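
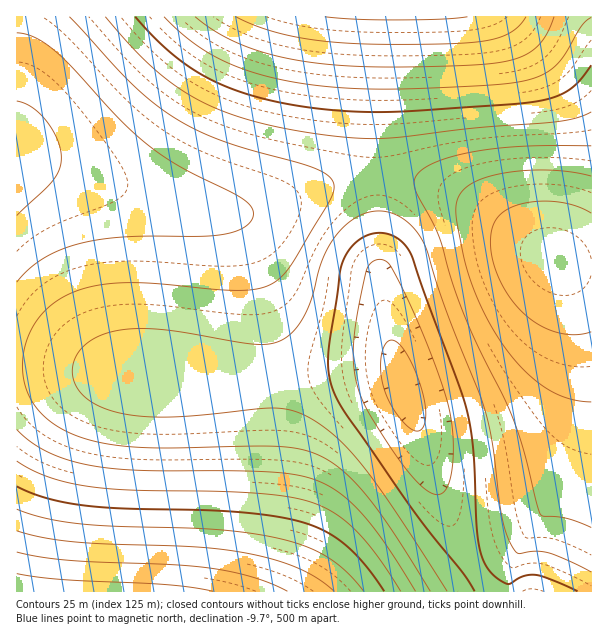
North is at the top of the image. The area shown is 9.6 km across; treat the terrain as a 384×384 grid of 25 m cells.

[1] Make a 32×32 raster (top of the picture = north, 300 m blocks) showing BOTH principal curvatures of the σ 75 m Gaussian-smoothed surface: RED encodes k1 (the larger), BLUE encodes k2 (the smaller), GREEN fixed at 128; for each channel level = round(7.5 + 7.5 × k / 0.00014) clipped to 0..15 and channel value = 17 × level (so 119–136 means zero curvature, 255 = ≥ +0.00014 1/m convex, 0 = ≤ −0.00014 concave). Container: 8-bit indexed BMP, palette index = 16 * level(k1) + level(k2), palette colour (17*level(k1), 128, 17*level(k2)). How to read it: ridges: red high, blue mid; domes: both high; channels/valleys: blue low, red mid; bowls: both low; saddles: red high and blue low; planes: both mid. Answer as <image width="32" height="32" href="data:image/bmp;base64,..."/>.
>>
<image width="32" height="32" href="data:image/bmp;base64,Qk02CAAAAAAAADYEAAAoAAAAIAAAACAAAAABAAgAAAAAAAAEAAATCwAAEwsAAAABAAAAAAAAAIAAABGAAAAigAAAM4AAAESAAABVgAAAZoAAAHeAAACIgAAAmYAAAKqAAAC7gAAAzIAAAN2AAADugAAA/4AAAACAEQARgBEAIoARADOAEQBEgBEAVYARAGaAEQB3gBEAiIARAJmAEQCqgBEAu4ARAMyAEQDdgBEA7oARAP+AEQAAgCIAEYAiACKAIgAzgCIARIAiAFWAIgBmgCIAd4AiAIiAIgCZgCIAqoAiALuAIgDMgCIA3YAiAO6AIgD/gCIAAIAzABGAMwAigDMAM4AzAESAMwBVgDMAZoAzAHeAMwCIgDMAmYAzAKqAMwC7gDMAzIAzAN2AMwDugDMA/4AzAACARAARgEQAIoBEADOARABEgEQAVYBEAGaARAB3gEQAiIBEAJmARACqgEQAu4BEAMyARADdgEQA7oBEAP+ARAAAgFUAEYBVACKAVQAzgFUARIBVAFWAVQBmgFUAd4BVAIiAVQCZgFUAqoBVALuAVQDMgFUA3YBVAO6AVQD/gFUAAIBmABGAZgAigGYAM4BmAESAZgBVgGYAZoBmAHeAZgCIgGYAmYBmAKqAZgC7gGYAzIBmAN2AZgDugGYA/4BmAACAdwARgHcAIoB3ADOAdwBEgHcAVYB3AGaAdwB3gHcAiIB3AJmAdwCqgHcAu4B3AMyAdwDdgHcA7oB3AP+AdwAAgIgAEYCIACKAiAAzgIgARICIAFWAiABmgIgAd4CIAIiAiACZgIgAqoCIALuAiADMgIgA3YCIAO6AiAD/gIgAAICZABGAmQAigJkAM4CZAESAmQBVgJkAZoCZAHeAmQCIgJkAmYCZAKqAmQC7gJkAzICZAN2AmQDugJkA/4CZAACAqgARgKoAIoCqADOAqgBEgKoAVYCqAGaAqgB3gKoAiICqAJmAqgCqgKoAu4CqAMyAqgDdgKoA7oCqAP+AqgAAgLsAEYC7ACKAuwAzgLsARIC7AFWAuwBmgLsAd4C7AIiAuwCZgLsAqoC7ALuAuwDMgLsA3YC7AO6AuwD/gLsAAIDMABGAzAAigMwAM4DMAESAzABVgMwAZoDMAHeAzACIgMwAmYDMAKqAzAC7gMwAzIDMAN2AzADugMwA/4DMAACA3QARgN0AIoDdADOA3QBEgN0AVYDdAGaA3QB3gN0AiIDdAJmA3QCqgN0Au4DdAMyA3QDdgN0A7oDdAP+A3QAAgO4AEYDuACKA7gAzgO4ARIDuAFWA7gBmgO4Ad4DuAIiA7gCZgO4AqoDuALuA7gDMgO4A3YDuAO6A7gD/gO4AAID/ABGA/wAigP8AM4D/AESA/wBVgP8AZoD/AHeA/wCIgP8AmYD/AKqA/wC7gP8AzID/AN2A/wDugP8A/4D/AIeHh4eXmJiYmJiYmJiYmJiYmam5uJiGcoCAofMxZHaHh4eHh4eHiIiYmJiYmJiYmJipubioh4SAgJCj9oOEl6eGh4eHh4eHiIiIiJiYmJiYmKi4uKiGgoCAkaX496S3t4aGh4eHh4eHh4eHh4eHh5iYqLi4l4WBgICTl6n5t6andnZ2d3d3d3eHh4eHh4eHl5ent7eXhICAgJSXqLnJp5d2dnZ2dnd3d3eHh4eHh4eXp7e3p4ZzcICBhZe4uKiYh3Z2dnZ2dnZ2doaGhoaGhpant7enhXJwcIKGp7e3l5eHdnZ2dnZ2dnZ2doaGhoaGlqa3t5Z1cXBwc4ant6eXh4dmZmZ1dXV1dXV1dYWFhYaWpra3lnRwcHB0lre3p5eXh2VlZWV1dXV1dXV1hYWFhZWltaaGc3BgYXSWtrenl5eHZWVlZXV1dXR0dHR0hYWVpbW1pXViYGBidaa2tqeXl4dlZWVldXV1dXV1dYWFhZWltbWVZGFgcHOGp7e3p5eXh2ZmZWV1dXV1dXV1hYWFlqa2toZkYGBwdJe3t7enl5eXZmZmdnZ2dnZ2dnaGhoaWpramhmNwcHF1l7i4uKiYmJh2dnZ2dnZ2dnZ2hoaGl5e3t6d2c3BwcoaouLioqJiYmHZ2dnZ2d3d3d3eHh4eXp7e3p4ZycICDh6jIuKiYmJiYdnZ2dnd3d3d3h4eHh5ent7iYhYGAgIOHuMi4qJiYmJiGhoaHh4eHh4eHiIiImKe3tpZkcHCAhJi4yLmpmZmZmYaGh4eHh4eHh5iYmJiYqLe2hEIgIEB0l7jJuampmZmZhoeHh4eHl5eXmJiYmJmpuLelc1FAUYOlx8i5qampqamHh5eXl5eXl5enqKioqKm4x7akkpGitMXHyLmpqampqZeXl5eXl6enp6eoqKioqLjH1tXEw9TV1tfIuKmpqampl5eXl5eXl6enp6enqKiouMfH1tXV1dbXx7ioqKiYmZiYmJiXl5eXl6enp6enp6iot7fHxtbGxse3qKiYmJiYl5iImJiXl5eXl5eXl5eXl5enp7e3t7e3p6eYmJiYmJeWmIiYmJeXl5eXl5eXl5eXl5eXl6enp5eXl5iIiIeHlpWYmJiYl5eXl5eXl5eXh4eHh5eXl5eXl4eHh4iHh4aFlJiYmJiXl5eXl5eHh4eHh4eHh4eHh4eHh4eHd4eGhYSVmJiYmJeXl5eXh4aHh4eHh4eHh4eHh4eHd3d3doWEhIaYmJiYl5eXh4eGhoaHd3d3d3d3d3d3d3d3d3Z1dISFl6iYmJiYl4eHh4Z2dnZ3d3d3d3d3d3d3d3Z2dXR0dIanqKiYmJiHh4eHdnZ2dnZ3d3d3d3Z2dnZ2dnV0dHSFlsc="/>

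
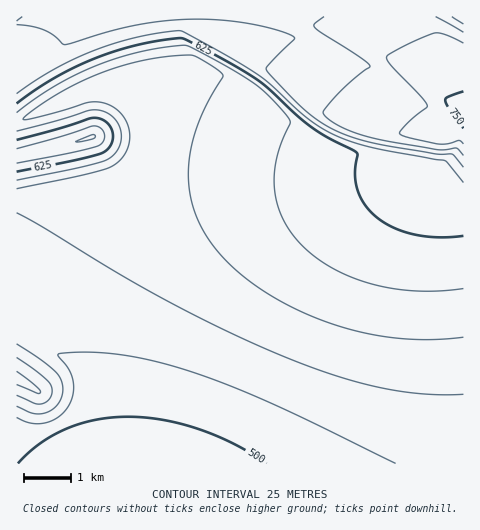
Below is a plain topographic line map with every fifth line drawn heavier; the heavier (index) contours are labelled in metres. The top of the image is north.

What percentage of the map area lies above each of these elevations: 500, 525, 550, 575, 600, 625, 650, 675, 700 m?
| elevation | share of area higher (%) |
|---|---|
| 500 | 96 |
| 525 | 87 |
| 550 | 70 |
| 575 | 49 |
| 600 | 34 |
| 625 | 23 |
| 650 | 18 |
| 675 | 13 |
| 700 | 8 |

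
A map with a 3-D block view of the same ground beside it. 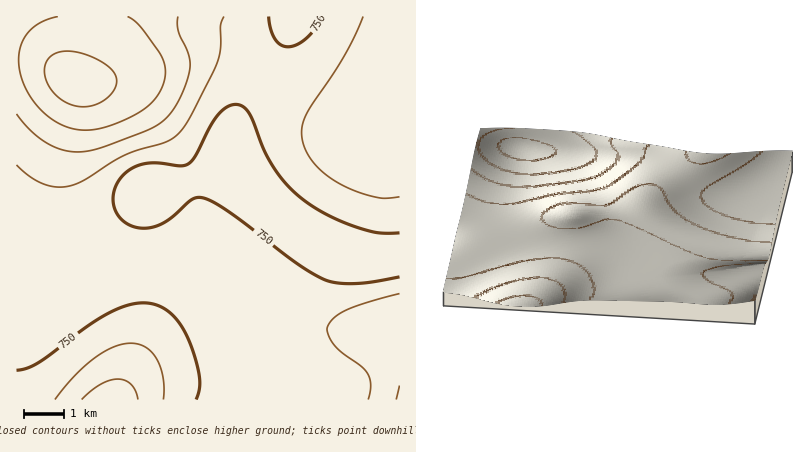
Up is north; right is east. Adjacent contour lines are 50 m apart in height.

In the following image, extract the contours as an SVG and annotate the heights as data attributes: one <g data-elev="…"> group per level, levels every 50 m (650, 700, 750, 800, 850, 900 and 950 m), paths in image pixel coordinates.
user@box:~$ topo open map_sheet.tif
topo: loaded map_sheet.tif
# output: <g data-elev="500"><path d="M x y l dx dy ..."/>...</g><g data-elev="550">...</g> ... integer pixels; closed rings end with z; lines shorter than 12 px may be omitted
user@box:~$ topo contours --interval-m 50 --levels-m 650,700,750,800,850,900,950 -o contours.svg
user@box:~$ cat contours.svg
<g data-elev="650"><path d="M82 400l18-16 10-4 8-1 7 1 6 4 5 7 2 9"/></g><g data-elev="700"><path d="M55 400l19-24 20-18 20-11 16-4 8 1 8 3 6 5 4 7 7 19 0 22"/></g><g data-elev="750"><path d="M16 370l12-2 10-5 48-36 24-15 22-8 18-1 12 4 10 7 8 10 7 12 7 20 5 20 1 12-4 12"/><path d="M400 277l-44 7-18-1-12-3-30-18-70-52-14-8-10-4-6 0-5 2-19 18-12 7-14 3-12-1-10-5-6-8-4-8-1-12 3-8 5-8 7-8 8-4 18-3 28 3 8-3 6-7 14-28 8-13 10-8 10-2 6 3 6 6 14 36 12 20 12 15 14 13 24 16 28 12 22 7 24 0"/><path d="M322 16l-7 12-9 10-10 7-8 2-8-2-5-7-4-10-2-12"/></g><g data-elev="800"><path d="M400 294l-33 8-21 8-12 8-7 10 2 8 6 10 26 20 7 8 3 10-3 16"/><path d="M16 165l12 11 14 7 12 4 12 0 18-7 42-25 38-12 10-5 7-8 7-10 28-54 4-17 1-23 3-10"/><path d="M363 16l-19 41-38 57-4 14 0 12 5 12 7 12 10 10 14 9 16 8 20 6 10 1 16-1"/></g><g data-elev="850"><path d="M400 386l-4 14"/><path d="M16 114l14 15 14 12 14 7 14 4 14-1 14-3 42-16 14-6 11-8 9-12 8-18 5-16 0-14-11-26 0-16"/></g><g data-elev="900"><path d="M58 16l-20 8-12 12-5 8-2 10 1 20 10 22 16 18 18 12 10 3 12 1 22-4 29-12 16-12 10-16 2-16-3-14-22-29-12-11"/></g><g data-elev="950"><path d="M79 106l15-1 14-7 8-12 1-6-1-4-4-6-6-6-18-9-18-4-14 2-7 5-4 6 0 10 2 8 5 9 8 7 8 6z"/></g>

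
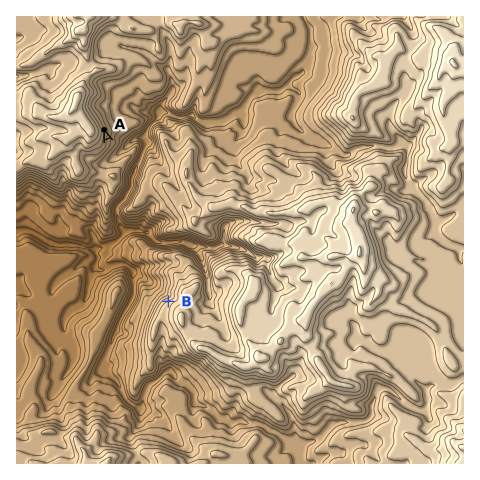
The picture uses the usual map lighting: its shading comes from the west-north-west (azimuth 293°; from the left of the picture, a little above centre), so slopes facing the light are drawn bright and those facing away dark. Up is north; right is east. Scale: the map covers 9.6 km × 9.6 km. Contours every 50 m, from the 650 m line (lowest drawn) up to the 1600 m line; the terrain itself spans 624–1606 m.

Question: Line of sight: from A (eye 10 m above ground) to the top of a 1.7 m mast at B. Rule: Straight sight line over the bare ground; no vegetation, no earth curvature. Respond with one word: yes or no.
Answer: yes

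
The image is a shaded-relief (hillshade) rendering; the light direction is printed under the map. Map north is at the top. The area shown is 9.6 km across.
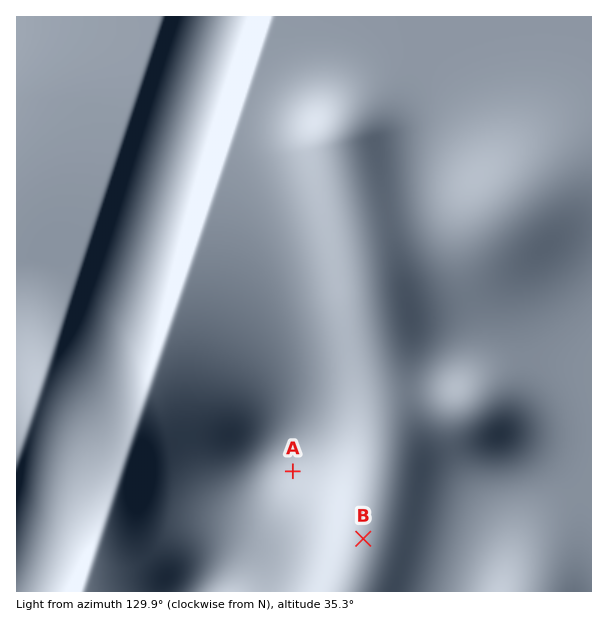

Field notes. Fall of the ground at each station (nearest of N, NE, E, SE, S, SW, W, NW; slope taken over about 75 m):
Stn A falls E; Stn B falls E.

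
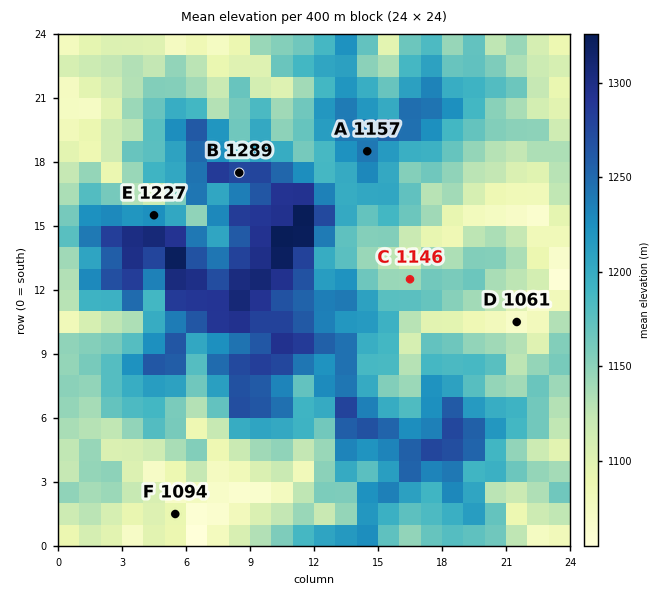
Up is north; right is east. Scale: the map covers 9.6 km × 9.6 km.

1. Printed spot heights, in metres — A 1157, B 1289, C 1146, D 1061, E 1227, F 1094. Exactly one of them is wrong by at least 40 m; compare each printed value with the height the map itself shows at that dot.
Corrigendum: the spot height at A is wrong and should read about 1237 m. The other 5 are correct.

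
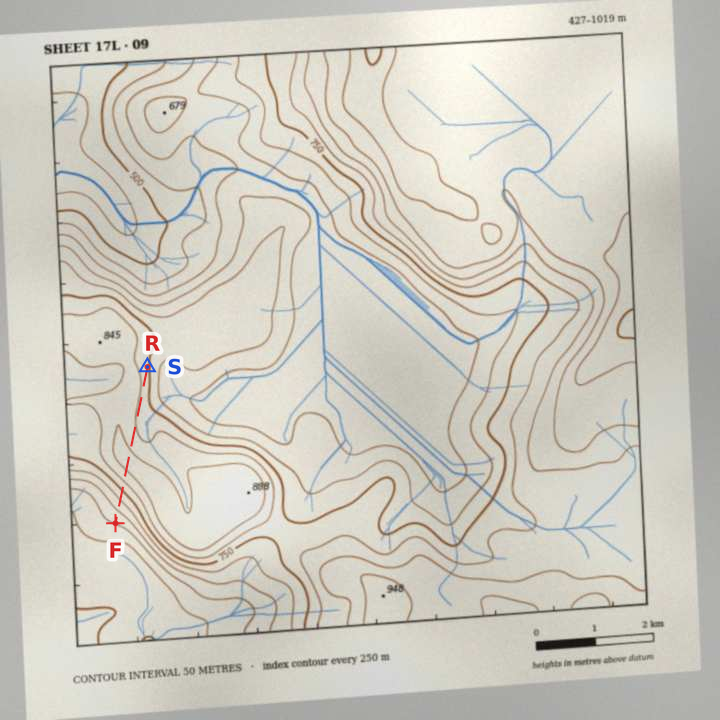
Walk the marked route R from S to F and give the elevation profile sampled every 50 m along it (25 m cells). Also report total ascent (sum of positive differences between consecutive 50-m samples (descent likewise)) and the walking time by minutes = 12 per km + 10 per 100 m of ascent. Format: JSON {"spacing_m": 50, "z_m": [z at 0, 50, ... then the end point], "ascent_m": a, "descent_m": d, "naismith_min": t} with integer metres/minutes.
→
{"spacing_m": 50, "z_m": [760, 764, 769, 774, 779, 783, 786, 788, 789, 790, 791, 791, 792, 792, 793, 793, 794, 795, 797, 799, 802, 806, 810, 815, 822, 828, 836, 843, 850, 857, 862, 864, 865, 862, 856, 847, 836, 822, 807, 791, 775, 758, 742, 726, 711, 696, 682, 668, 655, 643, 631, 620, 609, 603], "ascent_m": 105, "descent_m": 262, "naismith_min": 42}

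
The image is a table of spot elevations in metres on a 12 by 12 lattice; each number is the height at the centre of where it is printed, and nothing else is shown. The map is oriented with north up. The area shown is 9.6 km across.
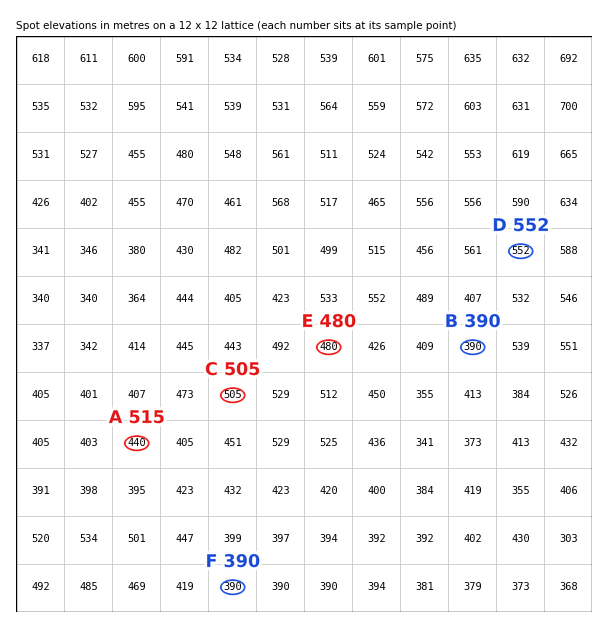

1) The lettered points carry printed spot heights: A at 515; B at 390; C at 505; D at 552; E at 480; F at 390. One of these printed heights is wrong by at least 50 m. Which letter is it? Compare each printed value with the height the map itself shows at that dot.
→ A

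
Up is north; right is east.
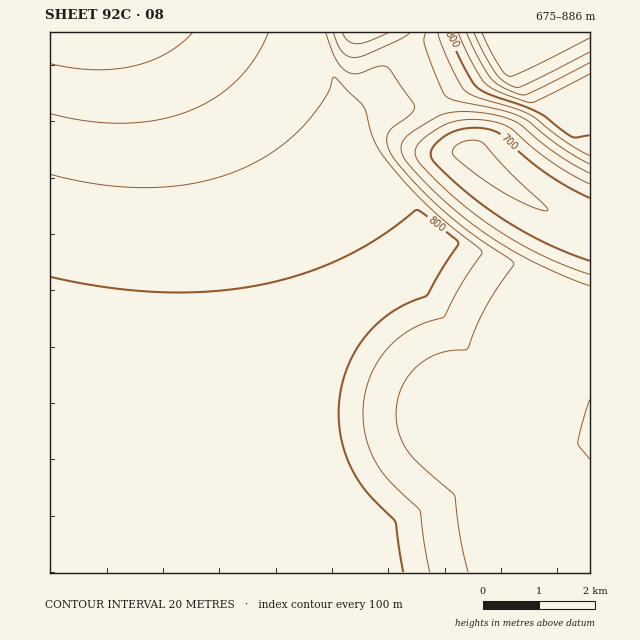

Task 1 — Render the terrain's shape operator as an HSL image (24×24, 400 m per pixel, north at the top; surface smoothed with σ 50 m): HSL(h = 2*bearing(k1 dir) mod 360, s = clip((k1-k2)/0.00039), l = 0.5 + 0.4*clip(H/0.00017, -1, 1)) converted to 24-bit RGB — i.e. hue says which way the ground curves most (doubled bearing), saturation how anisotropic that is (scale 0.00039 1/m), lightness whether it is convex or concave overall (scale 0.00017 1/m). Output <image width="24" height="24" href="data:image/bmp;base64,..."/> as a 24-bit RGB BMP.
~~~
<image width="24" height="24" href="data:image/bmp;base64,Qk32BgAAAAAAADYAAAAoAAAAGAAAABgAAAABABgAAAAAAMAGAAATCwAAEwsAAAAAAAAAAAAAf4CAf4CAf4CAf4CAf4CAf4CAf4CAf4CAf4CAf3+Af3+Af3+AgH+AgH+ArbuFhYt0dHF8dXF9dXF9dnF+d3F/eXSEiZl7eXGAf4CAf4CAf4CAf4CAf4CAf4CAf4CAf4CAf3+Af3+Af3+AgH+AgH+AgH+At8OPeXOCc3F9dHF9dHF+dHF/dXGAeZN5h3SCfXF/f4CAf4CAf4CAf4CAf4CAf4CAf4CAf4CAf3+Af3+Af3+AgH+AgH+AgKCMi8OpqHWxl3Kkd3GDcnF+c3F/c3GAgJF6gHF9fnF9f4CAf4CAf4CAf4CAf4CAf4CAf4CAf4CAf3+Af3+Af3+AgH+Af4h/gsmNd3J0fHF3hnGCmnKfjHKXdnGFdHmDhXV1f3F6fnF7f4CAf4CAf4CAf4CAf4CAf4CAf4CAf3+Af3+Af3+AgH+AgH+Akr2EdIdxcXFxdXFzfXF3fnF3gHF5iHGFhHSDgnF9f3F5fXF5f4CAf4CAf4CAf4CAf4CAf4CAf4CAf3+Af3+Af3+AgH+AgH+AqMWCcXJycXFxcXFxdXFzfXF4f3F4gHF3doaDdXGJhnKXkHOff4CAf4CAf4CAf4CAf4CAf4CAf3+Af3+Af3+AgH+AgH+AgYF/u8J/cXFycXFycXFxcXFxdHFzfnF4jId1dIWGcXaAcXeBcXaGf4CAf4CAf4CAf4CAf4CAf4CAf3+Af3+Af3+AgH+AgH+AgX9/w7SAcnFycnFycnFycnFycXFxdHFziZt4cniAcXiAcXmBcXuEf4CAf4CAf4CAf4CAf4CAf3+Af3+Af3+Af3+AgH+AgH+AgH+AxqGEc3FxcnFycnFycnFycnFycnZxeKJ1cXh/cXqAcX2DcYKGf4CBf4CBf4CBf4CBf4CBf3+Bf3+Bf3+BgH+BgH+BgH+AgH+ArIeBonNzcnFycnFycnFycnFyc6N3coZ/cXp+cX1/cYGBcYOBf4CBf4CBf4CBf4CBf3+Bf3+Bf3+Bf3+BgH+BgH+BgH+BgH+BgX+ByoaZg3F6cnFycnFycYx3c6SBcnp8cX19cX9+cYB+cYF9f4CBf4CBf4CBf4CBf3+Bf3+Bf3+BgH+BgH+BgH+BgH+BgH+BgH+Bh3+Ey4a3nXKccXx1drWKcnx8cnx8cn18cX58cX97cYB7f4CCf4CCf4CCf3+Cf3+Cf3+Cf3+BgH+BgH+BgH+BgH+BgX+BgX+BgX+Bgn+Cq4Gx1Z3Ic4R9cnt6cnx7cn17cn98cZObkcbkf4CCf4CCf4CCf3+Cf3+Cf3+Cf3+CgH+CgH+BgH+BgX+BgX+BgX+BgX+AgX+AgX+Amn+Bu3+Gcnx6cpejqdn1tNz7fbnxn0RXf4CDf4CCf3+Cf3+Cf36Cf36CgH6CgH6CgH6CgX6BgX6BgX+BgX+BgX+AgX+AgX+AgX+Ar+XSzO//m9D/mUKgbTw6bkE4cEc4f4CDfoCDfn+Dfn6Cf36Cf36CgH6CgH6CgX6CgX6CgX6BgX6BgX6AgX+AgX+AgX+Am+HAyP/qbz1NbDlDbjg+cTg4cz44dkU3foCDfn+Dfn6Dfn6Df36CgH6CgH6CgX6CgX6Cgn6Cgn6BgX6BgX6AgX6AgX9/lNquuv/ZaztRbDhMbzhHcjhCdTc8eTo3fEM3foCDfn+Dfn6Dfn2Cf32CgH2CgX2CgX2Cgn2Cgn2Bgn6Bgn6AgX6AgX5/g7KMzP/bajpVbDhUcDhRczhNdzdIezdBfzc5g0A4fn+DfX6Dfn2Cf32Cf32CgH2CgX2Cgn2Cgn2Bgn2Agn2Agn1/gn5/hH98y//EOhUGLB8HJiYNSi4jcTZMfDdPgTdJhzhAcuaAfX6DfX2Cfn2Cf3yCgHyCgXyCgXyCgnyBgnyAgn2Agn1/gn1/gnt+st9tzyIDmSU1o0xCXUMtIiMQIiUOQjUaezY+xv/y0vf5fX2CfXyCfnyBf3yBgHuBgXuBgXuBgXyAgXx/gnx/gn1+gn1+e1mEqfmLv0awnZ/Vv4Lq5kf30CvKezNZS0Qiaf+PEOhIaoBnfXyBfXyBfnuBf3uBgHuBgXuAgXt/gXt/gXt+gXx+gnx9gn19e9+TTBzXxp+phVmgeDh7rDCz5D3z91z/zP/shNuoOHYxFlURfXuAfnuAf3qAgHqAgHp/gHp+gXp+gXt9gXt9gXx8gnx8g399kv+bGhN/1ZauqUCOcDh3eTh9hTiFk/Wi1Pfp567u0ZTWn2KZfXp/fnp/f3l/f3l+f3l+gHl9gHp8gXp8gXt8gXx7gn18m6+Ae/9oCCVBiGS75nvxuzPrkDKrhz6S0P/MgYJ/kICRzZDS6azu"/>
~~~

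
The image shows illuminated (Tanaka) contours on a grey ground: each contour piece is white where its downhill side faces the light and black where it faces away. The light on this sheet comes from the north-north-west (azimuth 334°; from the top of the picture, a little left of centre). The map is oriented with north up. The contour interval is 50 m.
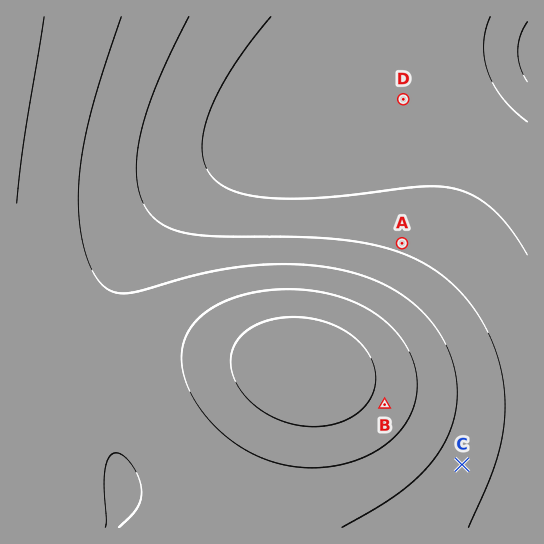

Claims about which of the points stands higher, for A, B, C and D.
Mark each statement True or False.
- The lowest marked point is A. False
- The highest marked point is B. True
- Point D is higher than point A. False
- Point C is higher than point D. True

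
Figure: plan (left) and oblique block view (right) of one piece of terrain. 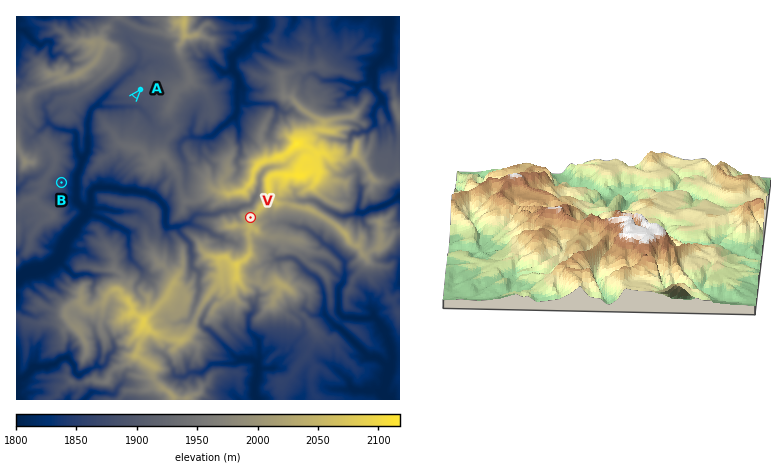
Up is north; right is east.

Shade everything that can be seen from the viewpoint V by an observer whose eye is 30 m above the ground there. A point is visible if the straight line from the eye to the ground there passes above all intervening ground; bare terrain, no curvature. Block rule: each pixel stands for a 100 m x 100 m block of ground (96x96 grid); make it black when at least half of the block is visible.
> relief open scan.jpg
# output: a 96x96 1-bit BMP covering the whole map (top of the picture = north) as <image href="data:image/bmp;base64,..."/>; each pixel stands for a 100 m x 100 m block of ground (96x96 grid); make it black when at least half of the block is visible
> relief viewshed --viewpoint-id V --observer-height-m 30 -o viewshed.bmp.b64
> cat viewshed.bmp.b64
<image width="96" height="96" href="data:image/bmp;base64,Qk2+BAAAAAAAAD4AAAAoAAAAYAAAAGAAAAABAAEAAAAAAIAEAAATCwAAEwsAAAIAAAAAAAAA////AAAAAAAAAAAAAAAAAAAAAP8AAAAAAgAAAAAAAP8AAAAABAAAAAAAAD8AAAAAAAAAAAAAAD8AAAAAAAAAAAAAAD8AAAAAAAAAAAAAAD8AAAAAAAAAAAAABA8AAAAAAAAAAAAAD48AAAAAIAAAAAAAD/8AAAAAwAAAAAAAGPcAAAAAAAAAAAAAAEsAAAAAAAAAAAAAAIcAAAAAAAAAAAAAARcAAAAAAAAAAAAAAW8AAAAAAAAAAAAAA/8AAAAAB+AAAAAABz8AAAAAHAAAAAAADz8AAAAAeAAAAAAAD/8AAAAA8AAAAAAAH78AAAAA8AAAAAAAHA8AAAAB+AAAAAAAAA8AAAAH8AAAAAAAAB8AAAAH+AAAAAAAIA8AAAAHGgAAAwAAIA8AAAAODwAAAYAAIB4IAIAcBwAAAYACIB4QAMA8w4AAAMACIA8QAMB9g4AAAAQGMAAAAOH9AYAABj/sEEAAAMP8AYAAD//8EIAAAAD8AYABD/vsGIAAAAAwA8ABD/2MDAAAAADgB8AAD/gcDgCAAADADEAAB/h5HwDAAADAHEAHgHjhHwAwAADgPEA/zAGCHwAyAADgPEH//MOIPgAfAAHgPEP/+P8AfAAfAAPgfEP/cf8A+AAfgAPg/Mf8If8D8ACfgAfA/IQAI/8H4ACPwAfA+RgCZ/8f4ACP4A8A/zADf///wADH+B4D/4AH////gCDT/BgPseAP///+AGDY/wB+MPcP///8AAD4e4OcMH/e///wAAD9/98A8H/+X//AAAD3/+x/4H5///4AAAA//gH/gD8//4AAAAAf/AP/AH///wAIAAAH/AfwAHH//gHwAAAD/H/gBGBAfhHgAIAD/H/5BEAAPhfgAIAD/H+Z4sAAHh/gAMAB+H8Y88AAHh9gAIBg/D8k+YAAHCAwAAB8fB9B/4AAHAAAAAA+fA8gewAADgAAAAA+fA+AfwAABwAAAAA/eAeAnwAAAIAAAAB3eAHYjgAAAAAAAADH+AD/hAAAAAAAAADB+AB/hAAAAAAAAADB+AB/kAAAAAAAAADB3ABf8AAAAAAAAADhgADf4AAAAAAAAAD4gAHfwAAAAAAAAAD+/AP/gAAAAAAAAAD/fgPnAAAAAAAAAAD+PwJCAAAAAAAAAADeDwACAAAAAAAAAADcBwAAAAAAAAAAAAD8f4AAAAAAAAAAAAD8P+BwAAAAAAAAAACeH/BwAAAAAAAAAAAfgfhwAAAAAAAAAAAP/nwAAAAAAAAAAAAB/74AAAAAAAAAAAAAf/8AAAAAAAAAAAABj/+BAAAAAAAAAAAAgf/AAAAAAAAAAAAAAH/wAAAAAAAAAAAAAD/4AAAAAAAAAAAAAB/8AAAAAAAAAAAAAA/8AAAAAAAAAAAAAAf8AAAAAAAAAAAAAAf8AAAAAAAAAAAAADf4AAAAAAAAAAAAABo4AAAAAAAAAAAAAAA4AGAAAAAAAAAAAAD4AAAAAAAAAAAAAAP8ASAAAAAAAAAAAAH8AeAAAAAAAAAAAADwAKAAAAAAAAAAAADgACAAAAAAAAA="/>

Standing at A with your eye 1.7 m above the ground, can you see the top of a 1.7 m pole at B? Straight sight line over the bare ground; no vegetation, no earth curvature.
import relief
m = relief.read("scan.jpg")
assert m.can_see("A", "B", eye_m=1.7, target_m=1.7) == False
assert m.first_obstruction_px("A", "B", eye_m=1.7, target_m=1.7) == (119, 115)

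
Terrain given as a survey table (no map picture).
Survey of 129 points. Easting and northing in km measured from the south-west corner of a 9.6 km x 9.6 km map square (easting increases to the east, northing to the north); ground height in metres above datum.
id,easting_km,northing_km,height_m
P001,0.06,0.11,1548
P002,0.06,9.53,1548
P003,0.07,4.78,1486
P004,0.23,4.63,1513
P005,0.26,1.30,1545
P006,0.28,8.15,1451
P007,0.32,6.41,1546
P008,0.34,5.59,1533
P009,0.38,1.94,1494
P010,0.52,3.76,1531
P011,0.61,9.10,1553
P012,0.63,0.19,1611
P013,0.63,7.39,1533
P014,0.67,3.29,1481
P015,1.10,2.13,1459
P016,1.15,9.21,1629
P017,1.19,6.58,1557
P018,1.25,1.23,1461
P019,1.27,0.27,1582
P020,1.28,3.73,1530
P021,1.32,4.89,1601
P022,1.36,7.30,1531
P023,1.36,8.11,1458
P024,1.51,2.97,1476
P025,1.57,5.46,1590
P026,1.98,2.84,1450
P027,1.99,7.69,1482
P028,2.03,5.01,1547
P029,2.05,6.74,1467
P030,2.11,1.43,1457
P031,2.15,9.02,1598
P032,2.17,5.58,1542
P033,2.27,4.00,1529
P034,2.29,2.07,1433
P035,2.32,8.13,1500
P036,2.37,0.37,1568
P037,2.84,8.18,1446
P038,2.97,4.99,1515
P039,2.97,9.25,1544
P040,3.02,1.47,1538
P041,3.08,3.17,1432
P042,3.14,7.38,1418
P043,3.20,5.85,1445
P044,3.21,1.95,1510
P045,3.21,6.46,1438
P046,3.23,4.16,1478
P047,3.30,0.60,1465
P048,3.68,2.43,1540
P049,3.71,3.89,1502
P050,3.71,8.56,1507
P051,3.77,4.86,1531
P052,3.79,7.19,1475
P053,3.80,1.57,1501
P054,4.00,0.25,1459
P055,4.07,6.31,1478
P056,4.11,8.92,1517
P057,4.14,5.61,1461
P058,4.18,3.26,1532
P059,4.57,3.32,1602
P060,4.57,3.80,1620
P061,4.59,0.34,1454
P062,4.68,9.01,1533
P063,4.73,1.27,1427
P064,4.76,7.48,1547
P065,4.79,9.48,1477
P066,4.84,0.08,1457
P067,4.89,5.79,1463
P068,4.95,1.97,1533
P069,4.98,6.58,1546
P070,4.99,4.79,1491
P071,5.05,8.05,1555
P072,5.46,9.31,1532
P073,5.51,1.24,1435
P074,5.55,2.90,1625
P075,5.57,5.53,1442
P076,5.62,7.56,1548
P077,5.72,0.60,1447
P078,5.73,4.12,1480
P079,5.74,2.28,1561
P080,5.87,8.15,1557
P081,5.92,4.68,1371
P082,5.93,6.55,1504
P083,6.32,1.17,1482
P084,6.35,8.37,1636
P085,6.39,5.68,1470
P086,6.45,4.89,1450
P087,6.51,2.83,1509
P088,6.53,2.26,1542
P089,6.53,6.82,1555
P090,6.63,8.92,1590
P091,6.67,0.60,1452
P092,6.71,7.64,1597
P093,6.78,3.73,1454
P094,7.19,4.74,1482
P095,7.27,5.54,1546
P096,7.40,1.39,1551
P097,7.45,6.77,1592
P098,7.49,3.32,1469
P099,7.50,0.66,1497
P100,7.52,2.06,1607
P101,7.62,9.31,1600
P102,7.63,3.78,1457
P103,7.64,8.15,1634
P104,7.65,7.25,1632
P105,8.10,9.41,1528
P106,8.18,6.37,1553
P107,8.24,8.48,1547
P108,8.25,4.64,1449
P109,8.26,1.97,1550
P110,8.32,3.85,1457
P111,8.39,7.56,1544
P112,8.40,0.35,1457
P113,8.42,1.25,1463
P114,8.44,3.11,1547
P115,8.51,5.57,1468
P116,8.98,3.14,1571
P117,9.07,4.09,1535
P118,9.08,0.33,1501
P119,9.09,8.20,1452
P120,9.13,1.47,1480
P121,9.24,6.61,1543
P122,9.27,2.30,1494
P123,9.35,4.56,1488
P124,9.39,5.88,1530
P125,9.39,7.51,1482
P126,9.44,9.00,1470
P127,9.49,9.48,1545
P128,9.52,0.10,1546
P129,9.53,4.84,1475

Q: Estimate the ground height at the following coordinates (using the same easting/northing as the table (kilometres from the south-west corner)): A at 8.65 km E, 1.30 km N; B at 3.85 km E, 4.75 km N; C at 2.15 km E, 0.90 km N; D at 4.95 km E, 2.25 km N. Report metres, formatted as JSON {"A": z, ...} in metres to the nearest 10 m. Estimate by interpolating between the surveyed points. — {"A": 1470, "B": 1550, "C": 1480, "D": 1550}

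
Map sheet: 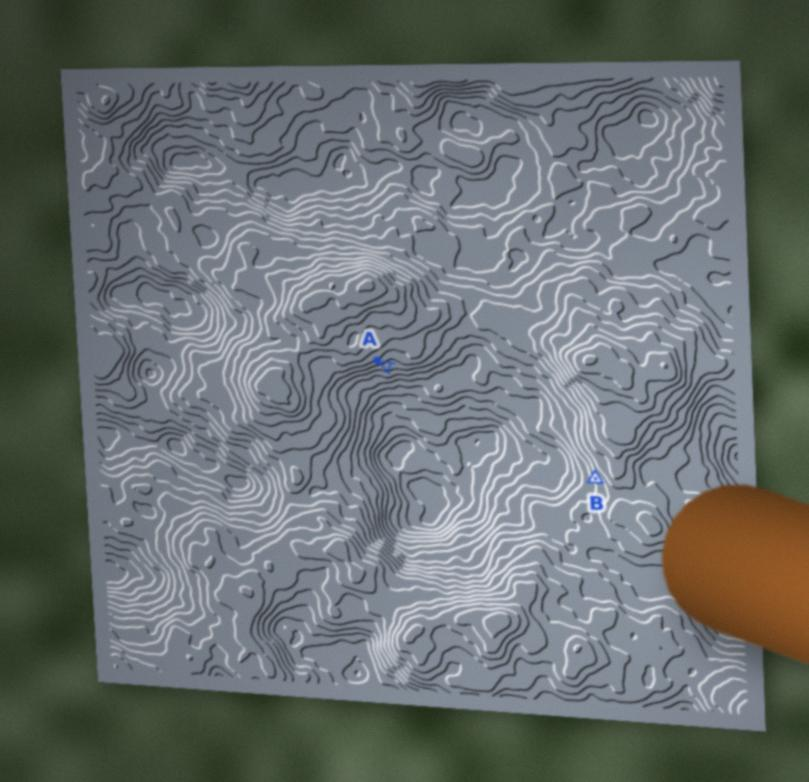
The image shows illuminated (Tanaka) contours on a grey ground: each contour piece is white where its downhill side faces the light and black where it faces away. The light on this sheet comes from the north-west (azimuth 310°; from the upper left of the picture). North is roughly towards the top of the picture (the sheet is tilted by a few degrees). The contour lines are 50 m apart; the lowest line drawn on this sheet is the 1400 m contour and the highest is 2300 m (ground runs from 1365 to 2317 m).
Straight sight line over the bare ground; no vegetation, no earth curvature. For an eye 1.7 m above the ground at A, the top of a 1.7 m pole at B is in view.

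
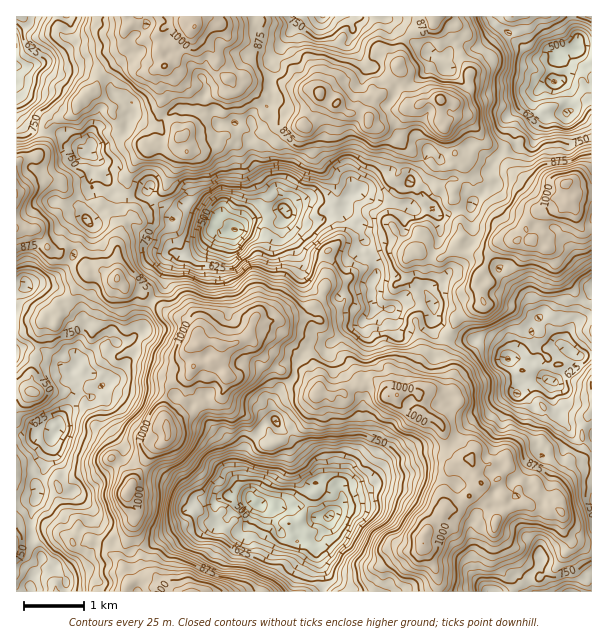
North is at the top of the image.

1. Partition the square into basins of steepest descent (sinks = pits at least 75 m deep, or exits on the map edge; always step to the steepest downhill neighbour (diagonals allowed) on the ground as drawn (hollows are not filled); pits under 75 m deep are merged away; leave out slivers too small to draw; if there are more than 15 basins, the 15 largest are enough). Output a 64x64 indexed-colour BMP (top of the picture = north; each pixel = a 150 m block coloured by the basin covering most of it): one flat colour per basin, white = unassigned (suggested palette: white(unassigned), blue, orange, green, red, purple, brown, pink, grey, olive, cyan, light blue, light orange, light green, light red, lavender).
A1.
<image width="64" height="64" href="data:image/bmp;base64,Qk12CAAAAAAAAHYAAAAoAAAAQAAAAEAAAAABAAQAAAAAAAAIAAATCwAAEwsAABAAAAAAAAAA////ALR3HwAOf/8ALKAsACgn1gC9Z5QAS1aMAMJ34wB/f38AIr28AM++FwDox64AeLv/AIrfmACWmP8A1bDFADMzMzMzMxEREiIiIiIiIiIiIiIiIiIiJ3d3d3d3d3d3MzMzMzMzERIiIiIiIiIiIiIiIiIiIiInd3d3d3d3d3czMzMzMzMRIiIiIiIiIiIiIiIiIiIiIid3d3d3d3d3dzMzMzMzMREiIiIiIiIiIiIiIiIiIiIid3d3d3d3d3d3MzMzMzMRESIiIiIiIiIiIiIiIiIiIiJ3d3d3d3d3d3czMzMzMxESIiIiIiIiIiIiIiIiIiIiJ3d3d3d3d3d3dDMzMzMzMxIiIiIiIiIiIiIiIiIiIiIid3d3d3d3d3REMzMzMzMzMiIiIiIiIiIiIiIiIiIiIiJ3d3d3d3d3dEQzMzMzMzMyIiIiIiIiIiIiIiIiIiIiIid3d3F3d3d0RDMzMzMzMzIiIiIiIiIiIiIiIiIiIiIiIhd3ERd0REREMzMzMzMzMiIiIiIiIiIiIiIiIiIiIiIhEXcRERREREQzMzMzMzMyIiIiIiIiIiIiIiIiIiIiIiIREREREURERDMzMzMzMzIiIiIiIiIiIiIiIiIiIiIiIhERERERREREMzMzMzMzMyIiIiIiIiIiIiIiIiIiIiIiEREREREUREQzMzMzMzMzIiIiIiIiIiIiIiIiIiIiIiIhFEQRERRERDMzMzMzMzMyIiIiIiIiIiIiIiIiIiIiIiREREERFEREMzMzMzMzMzMiIiIiIiIiIiIiIiIiIiIiRERERBEUREQzMzMzMzMzMzIiIiIiIiIiIiIiIiIiIiJERERERERERDMzMzMzMzMzMiIiIiIiIiIiIiIiIiIiJEREREREREREMzMzMzMzMzMREiIiIiIiIiIiIiIiIiIUREREREREREQzMzMzMzMzMxERIiIiIiIiIiIiIiIhERFERERERERERDMzMzMzMzMzMRERIiIiIiIiIiIiIhERERREREREREREMzMzMzMzMzMxERESIiIiIiEREiIhERERFEREREREREQzMzMzMzMzMzMRERIiIiIiIRERERERERFERERERERERDMzMzMzMzMzMzEREiIiIiIREREREREREUREREREREREMzMzMzMzMzMzMxESIiIRERERERERERERREREREREREQzMzMzMzMzMzMxERIiIRERERERERERERFERERERERERDMzMzMzMzMzMzMRESIREREREREREREREUREREREREREMzMzMzMzMzMzMxERERERERERERERERERREREREREREQzMzMzMzMzMzMzEREREREREREREREREREURERERERERDMzMzMzMzMzMxERERERERERERERERERERREREREREREMzMzMzMzMzMRERERERERERERERERERERERREREREREQzMzMzMzMzMREREREREREREREREREREREREURERERERDMzMzMzMzMRERERERERERERERERERERERERREREREREMzMzMzMzEREREREREREREREREREREREREREUREREREQzMzMzExERERERERERERERERERERERERERERFERERERDMzMzMRERERERERERERERERERERERERERERERREREREMzMzMREREREREREREREREREREREREREREREREUREREQzMRERERERERERERERERERERERERERERERERERRERERDMxERERERERERERERERERERERERERERERERERERREREEREREREZERERERERERERERERERERERERERERERERFEERERERERmREREREREREREREREREREREREREREREREUERERERERmRERERERERERERERERERERERERERERERERQREREREZmZERERERERERERERERERERERERERERERERERERERGZmZkRERERERERERERERERERERERERERERERVVVZmRGZmZmREREREREREREREREREREREREREREREVVVVVmZmZmZmZkRERERERERERERERERERERERERVVVVVVVVWZmZmZmZmRERERERERERERERERERERERERVVVVVVVVVYiZmZmZmZkRERERERERERERERERERERERFVVVVVVVVViImZmZmZmRERERERERERERERERERERERERVVVVVVVVWIiZmZmZkREREREREREREREREREREREREREVVVVVVVVYiJmZmZkREREREREREREREREREREREREREVVVVVVVVViIiJmZmREREREREREREREREREREREREVEVVVVVVVVVWIiIiJmZEREREREREREREREREWERERERVVVVVVVVVVVYiIiImZERERERERERERERERFmZhERERERVVVVVVVVVViIiIiJERERERERERERERERFmZmYREREREVVVVVVVVVWIiIiIgRERERERERERERFmZmZmYRERERERVVVVVVVVVYiIiIiBERERERERFmZmZmZmZmZhERERERFVVVVVVVVViIiIiIiBERERERFmZmZmZmZmZmEREREREVVVVVVVVVWIiIiIiIgREREREWZmZmZmZmZmZhFhERERVVVVVVVVVYiIiIiIiBERERERZmZmZmZmZmZmZmERERVVVVVVVVVViIiIiIiIEREREWZmZmZmZmZmZmZmYRERFVVVVVVVVVWIiIiIiIgRERERZmZmZmZmZmZmZmZmYREVVVVVVVVVVYiIiIiIiBERERFmEREWZmZmZmZmZmZmEVVVVVVVVVVV"/>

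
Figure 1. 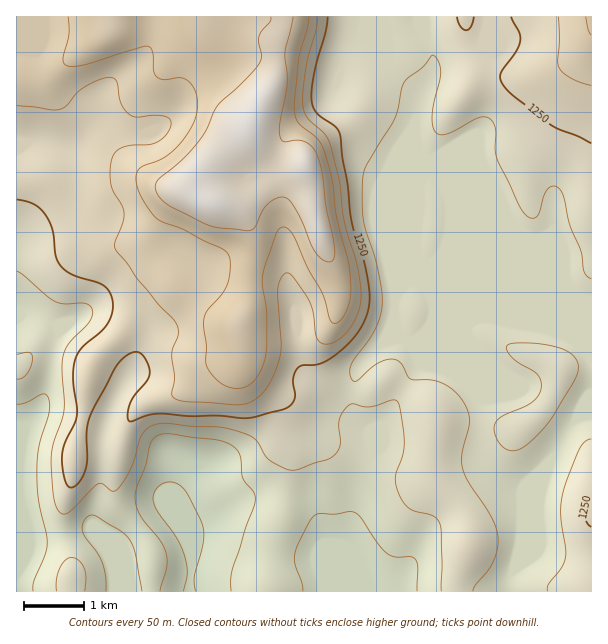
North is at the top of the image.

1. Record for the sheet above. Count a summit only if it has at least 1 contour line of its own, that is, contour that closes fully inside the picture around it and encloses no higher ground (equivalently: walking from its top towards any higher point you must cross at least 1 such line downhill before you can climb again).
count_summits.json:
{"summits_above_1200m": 1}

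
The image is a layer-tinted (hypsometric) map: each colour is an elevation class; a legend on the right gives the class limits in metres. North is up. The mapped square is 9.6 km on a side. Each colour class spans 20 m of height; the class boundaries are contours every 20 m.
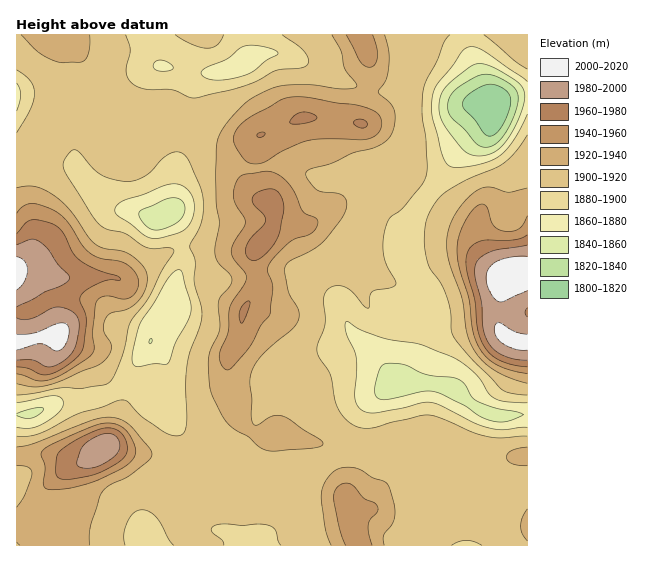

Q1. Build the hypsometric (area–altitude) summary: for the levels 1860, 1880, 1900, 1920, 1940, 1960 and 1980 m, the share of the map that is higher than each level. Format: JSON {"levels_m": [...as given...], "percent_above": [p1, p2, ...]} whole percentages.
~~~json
{"levels_m": [1860, 1880, 1900, 1920, 1940, 1960, 1980], "percent_above": [96, 90, 73, 32, 17, 8, 4]}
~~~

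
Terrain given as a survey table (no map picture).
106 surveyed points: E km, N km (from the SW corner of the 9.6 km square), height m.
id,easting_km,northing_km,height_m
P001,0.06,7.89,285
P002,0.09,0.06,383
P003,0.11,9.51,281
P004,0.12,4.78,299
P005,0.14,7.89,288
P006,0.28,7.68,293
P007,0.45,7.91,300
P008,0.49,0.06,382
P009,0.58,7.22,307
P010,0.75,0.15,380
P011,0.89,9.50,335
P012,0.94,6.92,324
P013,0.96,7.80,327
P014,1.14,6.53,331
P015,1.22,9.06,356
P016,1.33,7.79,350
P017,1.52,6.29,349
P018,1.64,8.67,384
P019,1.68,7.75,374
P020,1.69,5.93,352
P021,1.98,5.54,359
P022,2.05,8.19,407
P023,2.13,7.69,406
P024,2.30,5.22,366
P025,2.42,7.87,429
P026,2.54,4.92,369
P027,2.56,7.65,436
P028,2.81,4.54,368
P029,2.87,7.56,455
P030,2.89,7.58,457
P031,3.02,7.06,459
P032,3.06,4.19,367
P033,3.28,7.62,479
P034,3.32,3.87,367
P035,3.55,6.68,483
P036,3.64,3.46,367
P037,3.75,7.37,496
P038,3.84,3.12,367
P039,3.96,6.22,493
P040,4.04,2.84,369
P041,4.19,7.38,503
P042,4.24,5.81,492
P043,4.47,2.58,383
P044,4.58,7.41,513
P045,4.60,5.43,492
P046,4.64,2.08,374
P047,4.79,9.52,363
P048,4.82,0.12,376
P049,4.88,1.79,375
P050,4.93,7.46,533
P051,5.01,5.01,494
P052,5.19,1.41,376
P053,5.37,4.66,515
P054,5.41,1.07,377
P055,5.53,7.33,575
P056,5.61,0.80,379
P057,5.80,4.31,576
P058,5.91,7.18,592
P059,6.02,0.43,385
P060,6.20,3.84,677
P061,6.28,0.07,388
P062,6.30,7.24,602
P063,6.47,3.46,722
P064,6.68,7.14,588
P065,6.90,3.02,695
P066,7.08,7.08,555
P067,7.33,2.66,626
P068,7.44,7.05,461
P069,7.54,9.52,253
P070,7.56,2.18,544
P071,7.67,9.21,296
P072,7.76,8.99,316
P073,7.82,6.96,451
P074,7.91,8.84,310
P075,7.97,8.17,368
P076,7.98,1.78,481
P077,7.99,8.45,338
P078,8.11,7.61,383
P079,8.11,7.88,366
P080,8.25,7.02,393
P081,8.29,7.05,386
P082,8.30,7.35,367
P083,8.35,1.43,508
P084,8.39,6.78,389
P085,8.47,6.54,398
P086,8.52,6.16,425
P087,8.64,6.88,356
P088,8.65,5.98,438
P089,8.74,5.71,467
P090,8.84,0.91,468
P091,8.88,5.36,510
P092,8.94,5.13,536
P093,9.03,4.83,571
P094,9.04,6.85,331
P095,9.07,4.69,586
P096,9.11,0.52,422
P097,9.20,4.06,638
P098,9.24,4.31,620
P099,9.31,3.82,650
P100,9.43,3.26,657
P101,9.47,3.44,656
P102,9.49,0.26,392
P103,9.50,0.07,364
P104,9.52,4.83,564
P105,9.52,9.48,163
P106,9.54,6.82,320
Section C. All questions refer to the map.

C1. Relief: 160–730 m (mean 430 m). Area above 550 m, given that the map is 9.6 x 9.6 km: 14.6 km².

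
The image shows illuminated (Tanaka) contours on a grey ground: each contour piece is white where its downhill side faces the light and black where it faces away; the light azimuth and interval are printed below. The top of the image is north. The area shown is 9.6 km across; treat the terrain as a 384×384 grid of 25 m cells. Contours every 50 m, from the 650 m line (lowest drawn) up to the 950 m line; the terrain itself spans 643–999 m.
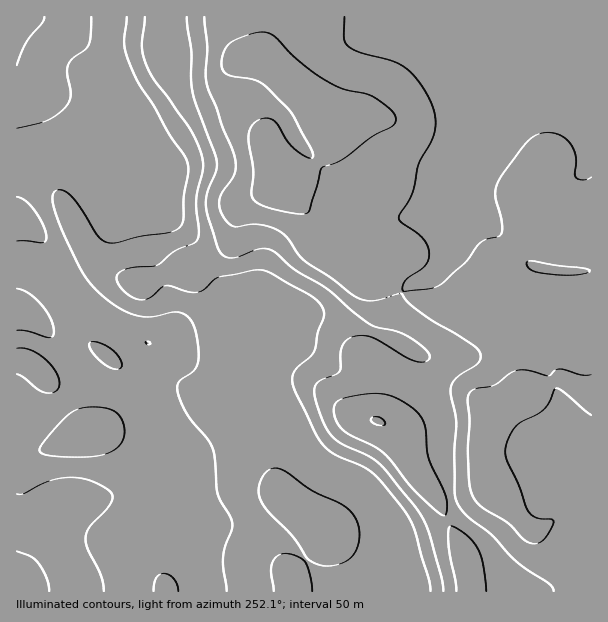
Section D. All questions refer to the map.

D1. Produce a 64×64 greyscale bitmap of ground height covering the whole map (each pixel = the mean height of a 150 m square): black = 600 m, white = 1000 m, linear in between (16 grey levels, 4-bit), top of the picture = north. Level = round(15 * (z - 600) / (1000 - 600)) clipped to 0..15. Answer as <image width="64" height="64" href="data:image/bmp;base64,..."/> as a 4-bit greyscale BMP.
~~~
<image width="64" height="64" href="data:image/bmp;base64,Qk12CAAAAAAAAHYAAAAoAAAAQAAAAEAAAAABAAQAAAAAAAAIAAATCwAAEwsAABAAAAAAAAAAAAAAABEREQAiIiIAMzMzAERERABVVVUAZmZmAHd3dwCIiIgAmZmZAKqqqgC7u7sAzMzMAN3d3QDu7u4A////ACIiIjM0RFVWZlVFVmd3eIiHd3ZmZmZnibzMuqqru7zMIiIiMzREVVZmVUVWZ3eIiId3d2ZmZmeKvMy6qru7zMwiIiMzRERVVVVVRVZnd4iIh3d3dmZmd5q8zLqrvMzMzCIiIzNERFVVVVRFVmd3eIiIiId3ZmZ4mrzLu7vMzMzMIiIzNERFVVVVREVWZ3d3d4iIiHdmZnibzMu7vN3dzMwiIjM0REVVVERERVZmd3d4iIiId2ZneKu8u7vN3d3czCIiMzRERFRERERFVWZ3d4iImYh3ZmeJq7u7vM3d3d3dMzMzNERERERERERVZnd4iImZiHdmZ4mru7vM3d3d3d0zMzMzRERERERERVZmd4iImZmIdmZ4mru7vN3d3d3d3TMzMzM0RERERERVVmd3iImYiIdmZ3iru7vN7u3d3d3dQzMzMzRERERERFVmZ3iIiIiHdmZnibzLvN7u7d3d3d1EQzMzRERERERFVWZneIiIh3ZmZnibzMu83u7t3d3d3VREREREREREREVVZmd4iId2ZmZniazMy7ze7u3d3d3dVVVURERERERERVVmZneId2ZmZ3iavMy7vN7u3d3d3d1VVVVVVVVVRERFVWZmd3d2Znd4iavNzLu83u7d3d3d3VZmZmZmZVVEREVVZmZmd2ZneImavN3Lurze7d3d3d3dVWZmZ3ZmVURERVZmZmZmZmeJqrvN3cu6vN7t3d3d3d1VVmZnd2ZVRERVVmZmZmZmeJq8zN3dy6q83u7d3d3d3VVVZmd3ZlVERFVmZmZmZmZ4q8zd3d3Lqrze7t3d3d3dVVVWZmZmVURFVmZmZmZmZ4mrzd3d3MuqvN7u7d3d3d1VVVVmZmVVRFVmZmZmZmZ3iavMzdzMuqq83u7u7d3d3VVVVVVVVVVVVWZmZmZmZ3iaq7vMzLuqqrze7u7u3d3dVWZlVVVVVVVVZmZmd3d3eJqqq7u7uqqrvN3d7u7d3d1WZmVVVVVVVVVmZnd3d3d4maqqqqqqqqu8zN3e7d3d3WZmZVVVVlVVVVZmd3d3d3iJmaqqqqqqqru8zN3d3d3dZmZVVVZmVURVVWZ3d3d3d4iZqquqqpmqq7vMzd3d3d1mZVRVZmVUREVVZnd3d3d3eImqqqqZmaqru8zMzd3czFVURFVmVURERFVmd3d3d3d4iZqqqZmaqru7zMzMzMzMREREVVVURERFVWZ3d3d3d3iJmZmZmaqru8zMzMzMzMwzM0VVVUREVVVVZ3d3d3d3d4iZmZqqq7u8zMzMzMzMzDM0RVVERVVlVVZnd3d3d3d3iJmaqqu7vMzMzMzMzMzMMzRVVEVWZ3ZmZnd3d3d3d3eImqq7u7vMzMzMzN3MzMwzRFVUVWd3d3d3d3d3d3d3eImru7u7u7zMzMzMzMzMzERFVVVWd4iId3iHd3d3d3eImrzMy7u7u7zMzMzMzMzMRVVUVWd4iIiIiIh3d3d3iJqrzd3Mu7u7u8zMzMu7u7tVVURWZ3eIiIiZiIiHd4iZq8zd3czLu7u7vMzLu7u7u1VURVZ3d3d3iJmIiZiIiau8zd3d3My7u7u7zMu7u7u7VURFZmZmZ3d4iIiaqZmaq83d3czMzLu7u7u7u7u7zMxEREVmZmZmZnd4iaqqqqq8zd3czMzMu7u7u7u7vMzMzDM0VmZmVVZmZmeJq7uqu8zd3czMzMu7u7u7u7vMzMzNMzRWZmVVVVVVZ4mru7u8zd3dzMu7u7u7u7u7u8zMzN0zRWZmVVVVVVVnirvMzMzd3d3czLu7u7u7u7u7zMzMzTNFZmVVRERVVWeKvMzd3d3d3dzMy7u7u7u7u7vMzMzMRFVmZVREREVVZ4q8zd3u7t3d3czMu7u7u7u7u8u7vMxEVWZVRERERFVXirzN3u/u3d3N3MzLu7u7u7u7u7u7u1VVVVVEREREVVaJq83e//7t3c3dzMu7u7u7u7u7u7u7VVVVVERERERFVnmrvN7//u3d3dzMy7u7u7u7u7u7u7tVVVVUREREREVWeKq83v/u3d3dzMzLu7u7u7u7u7u7u1VVVVREREREVWZ5q7ze7u3d3d3czMy7u7u7u7u7u7u7VVVVVURERERVZ4mrze7u3d3u7d3MzMu7u7u7u7u7u7tEREVVVURERVZnirvN7u3d3u7u3d3My7u7u7u7u7u7u0RERFVVVURFZniavM3e3d3u7u7u3dzLu7u7u7u7u7u7M0REVVVVVFVneJq8zN3d3e7u7u7d3cy7u7u7u7u7u7szM0RFVVVVVmeJq7zMzd3e7u7u7t3cy7u7u7u7u7u7uyMzNERVVVVWeImrvMzM3e7u7u7d3dzLu7u7u7u7u7u7IjMzRFVVVWeImavMzM3e7u7t3d3czLu7u7u7u7u7u7siMzREVVVWZ4iZrMzd3e7u7t3d3czMu7u7u7u7u7u7uyIzNERVVVZ4iZm83d3u7+7t3MzMzLu7u7u7u7u7u7u7IjM0RERVVniZmaze7u/+7dzMzMu7u7u7u7u7u7u7u7siIzNERFVniZmZrN3u/+7dzMy7u7u7u7u7u7u7u7u7uyIjMzREVWeJmZms3e7u7dzMu7u7u7u7u7u7u7u7u7u7IiIzM0RVZ4mZmqzN3e7dzMy7u7u7u7u7u7u7u7u7u7siIiMzRFVniZmavM3d3d3MzMu7u7u7u7u7u7u7u7u7uyIiIzNEVWeImZq8zN3d3MzMy7u7u7u7u7u7u7u7u7u7"/>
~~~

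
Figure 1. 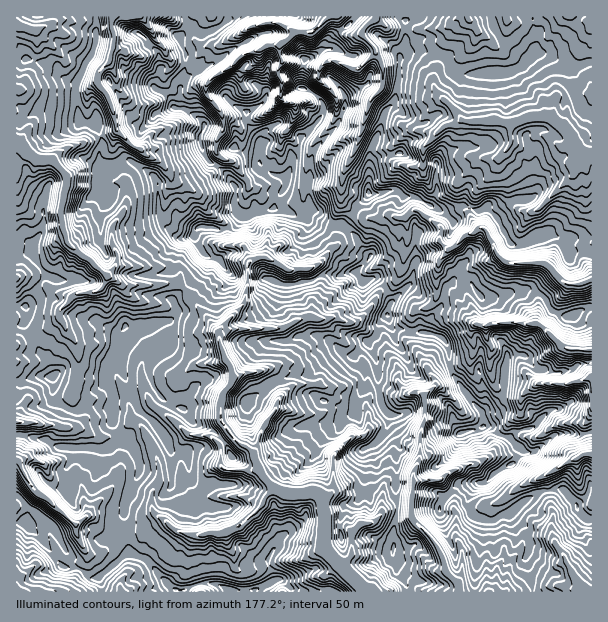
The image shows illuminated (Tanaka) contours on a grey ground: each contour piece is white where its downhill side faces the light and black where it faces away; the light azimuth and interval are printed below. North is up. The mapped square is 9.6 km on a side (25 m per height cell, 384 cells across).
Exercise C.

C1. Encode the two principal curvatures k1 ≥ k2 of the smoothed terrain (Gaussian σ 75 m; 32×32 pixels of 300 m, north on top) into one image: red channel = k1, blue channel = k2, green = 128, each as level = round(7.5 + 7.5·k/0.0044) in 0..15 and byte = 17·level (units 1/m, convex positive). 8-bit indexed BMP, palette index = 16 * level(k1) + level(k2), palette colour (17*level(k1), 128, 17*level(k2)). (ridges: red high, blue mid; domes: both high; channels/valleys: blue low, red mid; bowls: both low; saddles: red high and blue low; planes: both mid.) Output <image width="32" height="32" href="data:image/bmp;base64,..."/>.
<image width="32" height="32" href="data:image/bmp;base64,Qk02CAAAAAAAADYEAAAoAAAAIAAAACAAAAABAAgAAAAAAAAEAAATCwAAEwsAAAABAAAAAAAAAIAAABGAAAAigAAAM4AAAESAAABVgAAAZoAAAHeAAACIgAAAmYAAAKqAAAC7gAAAzIAAAN2AAADugAAA/4AAAACAEQARgBEAIoARADOAEQBEgBEAVYARAGaAEQB3gBEAiIARAJmAEQCqgBEAu4ARAMyAEQDdgBEA7oARAP+AEQAAgCIAEYAiACKAIgAzgCIARIAiAFWAIgBmgCIAd4AiAIiAIgCZgCIAqoAiALuAIgDMgCIA3YAiAO6AIgD/gCIAAIAzABGAMwAigDMAM4AzAESAMwBVgDMAZoAzAHeAMwCIgDMAmYAzAKqAMwC7gDMAzIAzAN2AMwDugDMA/4AzAACARAARgEQAIoBEADOARABEgEQAVYBEAGaARAB3gEQAiIBEAJmARACqgEQAu4BEAMyARADdgEQA7oBEAP+ARAAAgFUAEYBVACKAVQAzgFUARIBVAFWAVQBmgFUAd4BVAIiAVQCZgFUAqoBVALuAVQDMgFUA3YBVAO6AVQD/gFUAAIBmABGAZgAigGYAM4BmAESAZgBVgGYAZoBmAHeAZgCIgGYAmYBmAKqAZgC7gGYAzIBmAN2AZgDugGYA/4BmAACAdwARgHcAIoB3ADOAdwBEgHcAVYB3AGaAdwB3gHcAiIB3AJmAdwCqgHcAu4B3AMyAdwDdgHcA7oB3AP+AdwAAgIgAEYCIACKAiAAzgIgARICIAFWAiABmgIgAd4CIAIiAiACZgIgAqoCIALuAiADMgIgA3YCIAO6AiAD/gIgAAICZABGAmQAigJkAM4CZAESAmQBVgJkAZoCZAHeAmQCIgJkAmYCZAKqAmQC7gJkAzICZAN2AmQDugJkA/4CZAACAqgARgKoAIoCqADOAqgBEgKoAVYCqAGaAqgB3gKoAiICqAJmAqgCqgKoAu4CqAMyAqgDdgKoA7oCqAP+AqgAAgLsAEYC7ACKAuwAzgLsARIC7AFWAuwBmgLsAd4C7AIiAuwCZgLsAqoC7ALuAuwDMgLsA3YC7AO6AuwD/gLsAAIDMABGAzAAigMwAM4DMAESAzABVgMwAZoDMAHeAzACIgMwAmYDMAKqAzAC7gMwAzIDMAN2AzADugMwA/4DMAACA3QARgN0AIoDdADOA3QBEgN0AVYDdAGaA3QB3gN0AiIDdAJmA3QCqgN0Au4DdAMyA3QDdgN0A7oDdAP+A3QAAgO4AEYDuACKA7gAzgO4ARIDuAFWA7gBmgO4Ad4DuAIiA7gCZgO4AqoDuALuA7gDMgO4A3YDuAO6A7gD/gO4AAID/ABGA/wAigP8AM4D/AESA/wBVgP8AZoD/AHeA/wCIgP8AmYD/AKqA/wC7gP8AzID/AN2A/wDugP8A/4D/AJSkg5Png5Wn6NbV6NXW5+e0xoJzdNW2pYLHdIW2hZWEg4TZxZbWlNaFhoaWhJWzk6WDk7e4uJWBpMeFlringqaWxseRpoanh6eWp5W3l9iXc6Ozl7m3yICzppeFt5WCtsm3x4Col5aWgZKBgICXydmEo7KitrWA1oOnp5amcZa417aQw4Oop4OmqLfZxoC2p8WT56aQ0qP6gsaU2KeDltfEgNilloW3g7iHlrTEpIKBgnKluKTVoufV1pSA1eT4xZDmt4aYhaeVppe0osKBlceWoaamlbWgsKDG97aBgLTFYZO1l5eGt4OnuKfS5oGnltiA2MiGyIDFtoCA5ue3cID297allaang9iSs7KgocmXl9aQw8enkKf6t6Tmo+TW5oGBk4SGx4TGksbHgNmio7aml8eTx9iQmMbVyILV1ZKBpae2lpa3poO2uKaA2shwprimp5TmtKC3ouenlKTI+MO2p6eEp5eWpnaX2KCl19WklHOFpseRs3D3lZPHgICAsIanuISnl4aXhpWkoZKBk4aWh5iWtrSjpNW1ktbE9/b2lqeXhIanh4aolrmQyci3lpe3pseUxnPGt6SS6MiVYIC3loSGl7iop6d2pXC0opG0x6aktcbF19eWgbCikoCnyMmXgri3ppeWtpeUpZK3qHNxk4OS+HSDpZSkprWD1fjot6aUgIC2g5W3lIa3kaanqHSFprXD1rajlsfIx9fXg5aDpsjpwnG2pZWFhdbR6OfC49fX2LaUtpK4t5amuJOggKi1poGysqWFlXTo93KQkKWSk4bnlYTogLfGgJCAcNjGqMZwg/iBqIa218SRgrWDtqeEpbamhdaRoNSQ+PfXt5eX14CmxoGXl6em59PZpZW2ubTGc4SC1aH4gNS3g7iXl4TngMiopnSnppWDlsbGx5bIlKPGhLbT57bl6LW0kaiGhemQhceWdceEg2S2xISnprZzg/nUyJTFc5SFhbe2g4allKCVyKfG1oGGxuSRyKa3p5aA54SBcPiFhnWHl6eFdoSkgrPHtqFwhqf2sMXYkteVlJDWpOiQ56ampoO3l4aFhafHpuWAxqRzlveApdizxNa2lKHXg6SBlZenk7imhJanloe32ZC31sbk6IDmsdWA58XHgPempseCg3OUg4SFuHWGh9WjkYSlxrWg96P2kNL0oPiQs8d2cpaIl5eXdZamhYan54C1t9mV1oCxtOiQ+JH0lfaQ53aFqKioqIeHlofJtpXHtJGEpILGx9SQo9DV9JDhwIHolqaWh5eWuJeXl6d1loX4gLbjpMeVovTRoMOk+KSg1seXlpiFlYeYl4eGg4SFlueg5IDF17bnoaDAopCh9aGS15aFdIPHhKeWhpY="/>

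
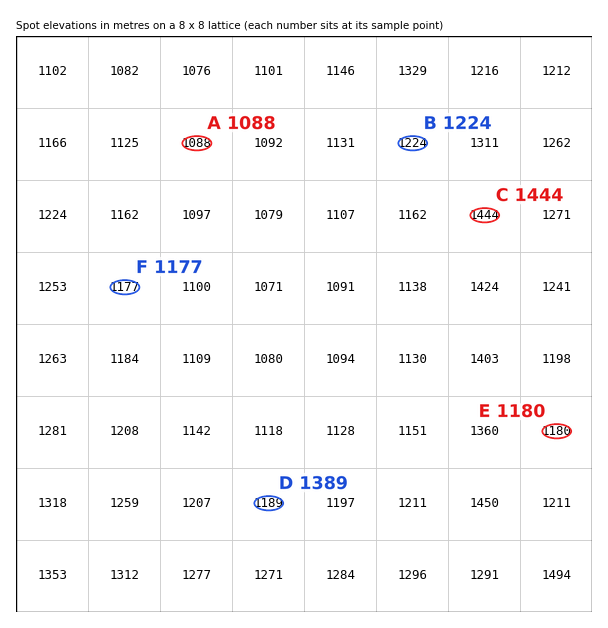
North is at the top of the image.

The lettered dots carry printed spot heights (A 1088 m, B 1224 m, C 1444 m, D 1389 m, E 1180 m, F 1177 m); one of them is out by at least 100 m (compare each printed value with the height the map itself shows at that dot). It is D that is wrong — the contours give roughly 1189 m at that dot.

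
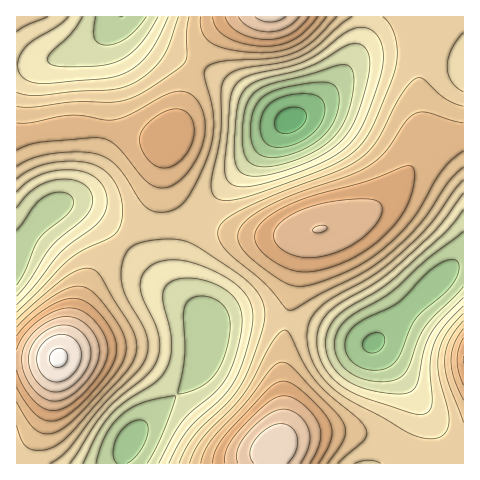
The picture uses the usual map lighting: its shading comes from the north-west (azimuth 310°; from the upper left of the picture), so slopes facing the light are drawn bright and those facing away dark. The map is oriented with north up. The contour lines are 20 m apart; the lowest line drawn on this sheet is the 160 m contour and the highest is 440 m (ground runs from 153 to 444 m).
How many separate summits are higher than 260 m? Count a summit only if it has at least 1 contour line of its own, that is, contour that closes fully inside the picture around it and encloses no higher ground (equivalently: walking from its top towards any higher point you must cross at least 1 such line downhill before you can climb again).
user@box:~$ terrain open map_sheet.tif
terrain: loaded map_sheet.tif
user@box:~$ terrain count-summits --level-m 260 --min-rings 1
3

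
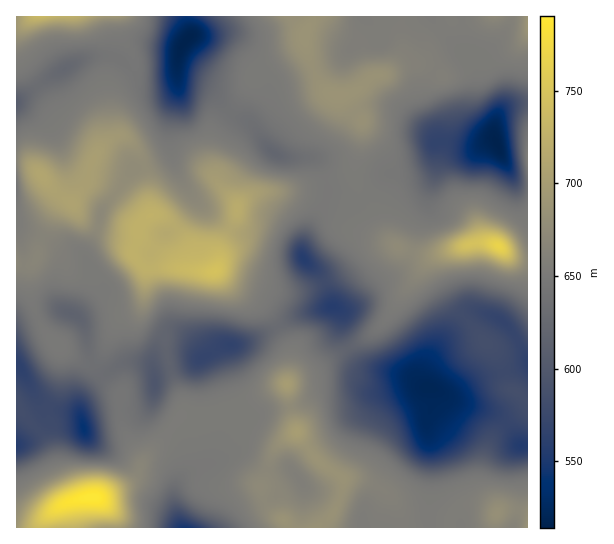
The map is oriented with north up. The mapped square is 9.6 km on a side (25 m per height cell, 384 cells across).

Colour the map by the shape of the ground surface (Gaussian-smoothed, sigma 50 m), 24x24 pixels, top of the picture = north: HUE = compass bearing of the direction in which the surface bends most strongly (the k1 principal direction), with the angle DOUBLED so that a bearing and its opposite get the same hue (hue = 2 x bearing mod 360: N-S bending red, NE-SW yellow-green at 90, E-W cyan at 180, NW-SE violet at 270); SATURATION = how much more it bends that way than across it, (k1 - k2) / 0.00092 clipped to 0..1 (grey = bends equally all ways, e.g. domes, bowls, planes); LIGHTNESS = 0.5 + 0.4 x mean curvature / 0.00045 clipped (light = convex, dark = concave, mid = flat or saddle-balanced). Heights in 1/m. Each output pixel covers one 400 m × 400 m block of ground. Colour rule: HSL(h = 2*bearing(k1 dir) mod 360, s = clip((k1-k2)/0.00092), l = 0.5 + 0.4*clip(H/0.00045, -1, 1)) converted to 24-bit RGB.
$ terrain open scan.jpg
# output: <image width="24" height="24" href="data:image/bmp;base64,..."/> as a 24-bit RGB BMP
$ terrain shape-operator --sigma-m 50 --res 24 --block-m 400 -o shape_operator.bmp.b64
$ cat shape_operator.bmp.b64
<image width="24" height="24" href="data:image/bmp;base64,Qk32BgAAAAAAADYAAAAoAAAAGAAAABgAAAABABgAAAAAAMAGAAATCwAAEwsAAAAAAAAAAAAAjWHc+9D1lYDDumDJwfXhLrbqxF1iQAxXZYbCasq/cLKrbJirlsa2XWWVvH6ZVKCSaW6AhIV4eYl8d3aChnuDXleRxqelIGGWI4yBg5Di7c/82tT32ujxWB+AqGZ5Khm2l8vGeoykd2iPgKd4eJhiY1dviXNYwoNtU3mEgpeQd4OUc3ehhH2VYoyZh6+EWFOblmjPJpIoL68ikNN39BZe4BGSkG+aVGqfd5B4dHyEbI+bpn54iX5efkBibsCNkbTAYWCtfqeZc9bgSUvar4HUqpbFZrfDcl/TUGIczspsWtZ5URE7uBcDl6hvpW+SeXaIfIOEeYF8aX5zqlyJqUl1XMaBcrORemSHe5exiNCYWW44Ni0jam89xJJPoY01IDIWU61wYq82nZYjIwkq0eeKZqF8qWqljXqCf3+Bfn+Be4GCTniEwonBqs6yYJJ7TqGPm5FStX5Lf0J9UFFzW3trk55mwWpziEuMdqaXl2lflzcvFyBkuuKKb65kIzKVvIWGfHyRhH6JgnyDbFx2ea8uq7JDqY5rU3t3ZIZ5n6R2hEWLaHSFZXp1fnBRmm1Kh5xzhUCNr0ExoD5gKtCyhL+LvMKOERw8pN2NZlzRsoTEmHSvgkW05N7CQ6O0uLJ4UEt4ao9ZhY5jcld0e2VlcVVYbYRjiK+XiLOhWRJRvc6Yf526Z7a/XJJOuZlKNyx3hOZEHjYkaZxFlVSypGi6tslwvEuVuo6JiER7kIw5bGo2UGtTd2CBkXCWc55/d6JnfZZaRTy6lMuXka+jbjuaq3p5q4hsPZSUv59gSm5qUnUuJCsQip8usaF5qq6BT52r2kTy4n+5galkPn5hSHhzbY+MkKKOiaKbgjCMec55bMiFnk1xhzd/pZZ/u2ptSZRZkUE9ikpEgzpFVb2cMM9gKb0qSsZRtkK1Ii1a54iz46DComStP3dvTZp8ca54hEVLaSRZfch1klo9bUI8Vqt2a5GR0TpOsopJfUpnl1NMdatSWMaNdo6frJR9cJ88TEskVDksQngfy6N2x4OjhmKqO4M8YUIqaz0zVrOHhZtwcGGefpOrdJGZbzRezr5I2lm+XFnJhJHYv+LYS7WkWHyHhs2ZaEbYshfHiminer2nZ5hqrnZ/pmuDp1WPUWmcqrBSNbxDTEOxcXKZd4uAfEp9qTS6mN+uaHOjgYywaIujyqWXuGemUIx7k+A7KwgpkU0tbrp5d52RlXxzXZei1F7T4lKjazGVw+lUef/le0yKnGVaekxBKo+TdsG8raN9X4lvZ5BzfJ+3uHiYtFJepm6I1jxGBg45m9WvfaaiaH2XkbevW32lMo66kpD33cv/zf7+uADYjU5xqF1df7jBMMnIQpWut5CdmIKua9G1bj9ziTBGz8SFlGR2k16cQV3PcKmOfoR9cIZ2iY5igYpqVX1lK2Mpj+Q0lGEckiNz1kJIgL6NgKyntFuAIoZoZ6lkrcWZiEBucDJcWrl5yJeQoXTFhITCWXCec3uEg4B8fIV/f4h/cp93QFmtjJe5dsHEgb7EYwCt7ffQkMu9gE2proh/YX+PRINMqLdLbzd6fG+5ib6bYa6KXaeYr1mpsFytkG2WiYN+gId2godygsB4Kl6BYdVjQI+uvklMMgAzy/a7olNydkWCupOJm2qBYaNyVaOnTVKIbLB/qbBrmGhUdlI8ZUIriolIf4NcjXZkiJJgeZx0hstxPixkuLMzOVgsRgoxACLNy8Ztf2FZT3h+raePqISzjMSyT2KdX3nDvVyYko1qkXVoj0WGfpyeinaSiGJkbJWNlraMZ65soXY3NzRQwJ5URG87EQ9EVvSBvH5PnIKDZYeIbZxdlp1tpXpaONVqHyds6CpPpmxqi2BncI+KdXWJlFqHhqaYcp+Qqq91hlt70UmLSX+afY1KzYZLByosEsgVLrw4Xp5ulXKfkohykJJrrJdrb+E5CQcs0bRVq2tvmoSFfIyNbmSAb56KhqqekHqrsHKFYJVnY3aVuX3BkH3EzpDWXx/XJLJhoIWPVIdKNWc2o45jkH51uKt1zONXAgkxb8W4yYazpo6JiHaGf1d7frJwXqRjUmh9nIK2wo/EdFyad4+RiXqVhXiVpnS8dpC0f5hAjGlVi11YS49Id4hnsMBy3q45DCQ8KW5KmGQ8xXxzmWKCj22gnLGGiINpXHZuc4VWiHVYinh9iYB8f3N5f3t5cG6DuVx/+Y6uhXcwh6Q8U4UxXmshVb4y3K2IHh5dJBQTVZIihqE3koNYaaVVpph/m29xW4uHgHaBeIR4goV4g3V9hHyGj2aFhppYMi6Y"/>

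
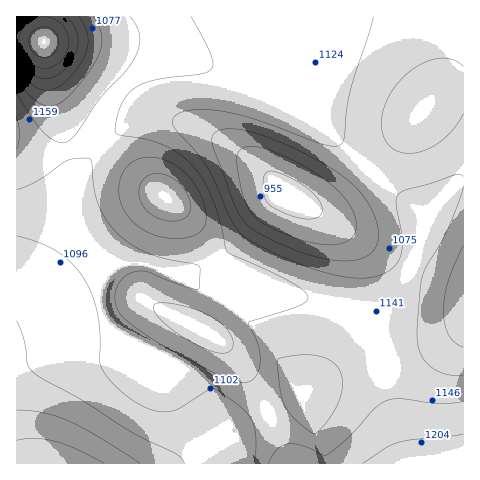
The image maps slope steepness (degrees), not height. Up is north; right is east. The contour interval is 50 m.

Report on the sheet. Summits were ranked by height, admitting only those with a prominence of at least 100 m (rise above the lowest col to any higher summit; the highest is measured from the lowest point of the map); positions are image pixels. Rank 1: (166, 197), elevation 1285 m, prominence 419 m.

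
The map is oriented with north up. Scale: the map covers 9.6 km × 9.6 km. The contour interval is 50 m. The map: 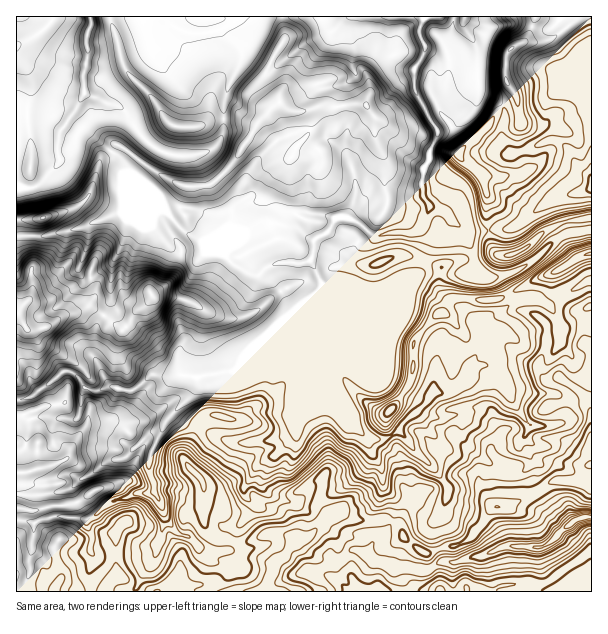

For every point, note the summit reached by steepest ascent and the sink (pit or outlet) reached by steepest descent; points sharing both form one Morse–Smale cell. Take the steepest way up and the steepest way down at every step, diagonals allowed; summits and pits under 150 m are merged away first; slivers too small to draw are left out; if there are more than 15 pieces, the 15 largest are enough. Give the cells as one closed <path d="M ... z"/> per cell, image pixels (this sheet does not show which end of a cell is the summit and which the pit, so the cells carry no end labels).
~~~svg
<path d="M431 206l-9 21-11 7-18-2-18 4-16-13-12-6-14 1-6-2-21-4-6 7-1 10-24-6-17 1-10 6-11 14-10 6-5-16-10-15-5-5-16-6-15 0-6 3-11-1-4 2-35 0-36 16-18 4-22 4-27 0-1 163 7 1 10-4 30-24 11 1 12 15 7 3 15-5 23 5 12-7 9-10 40 2 6 2-2 9-16 20 2 7 36 24 12 4 16 2 32-5 17-10 0-9 5-7 1-12 9-12 5-17 22 26 15 25 13 13 7 3 17-1 7-5 6-8 25-23 7-11 16 1 16-12 3-14 12-22-3-14 2-9 21-9 11-10-7-15-8-10-12 0-9-7-2-18-6-10-4-12-8-6-12-13z"/><path d="M315 372l-5 17-9 12-1 12-5 7 0 9-17 10-32 5-16-2-12-4-36-24-2-7 16-20 2-9-6-2-40-2-9 10-12 7-18-5-20 5-7-3-12-15-11-1-30 24-10 4-6 0-1 191 248 1 10-22 0-4 12-11 10-16 13-3 15-16 14-9 18 9 30-2 6 4 4-10 0-9-12-17-4-19-10-18-3-11-15-15-15-25z"/><path d="M423 16l-139 0 0 23-19 36 3 9 9 11 3 7-7 4-17 19-4 10-24 35-19 16-21 1-11-3-19-10-39-29-3 0-4 7 10 9 4 12 36 37 8 1 6-3 15 0 16 6 13 17 7 19 10-6 11-14 10-6 17-1 24 6 1-10 6-7 21 4 6 2 14-1 12 6 16 13 18-4 23 0 6-5 8-20-8-12 0-19 8-18 0-8 8-13 0-8-22-34-2-12 0-12 12-21-6-15z"/><path d="M231 16l-177 0-12 15-10 7-15 6-1 142 16 2 6-2 22-24 0-30 16-22 8-18 39 17 17 26 15 13 9 4 9 4 22 0 17-6 10-12 1-31 5-20 13-25-1-15-18-18 10-6z"/><path d="M569 16l-144 0-3 4-2 15 6 15-12 21 0 12 2 12 22 34 0 8-8 13-2 12-4 6-2 27 10 13 12 3 12 13 14 8 18-2-1-38-5-15 39-2 5-4 0-6-8-16 0-20 4-6-5-25-12-21 1-23 4-5 14-7 19 0 9-4 18-14z"/><path d="M576 368l0 16-9 10-8 2 5 6-2 20-8 4-24 0-10 15 0 5 10 12 0 6-8 8-10 0-8-6-12-2-12-7-16-16-2-6 1-13-4-7-22 3-18-8-9 6-14 17-7 5-22 0 3 11 10 18 4 19 12 17-4 18 8 6 3 9 10 10 12 7 4 0 14-6 18-3 14-11 19-27 15 0 22-10 23-15 19 0 19 7 0-105-7-4z"/><path d="M591 282l-4 0-24 12-12 10-5 0-7-4-24 1-14 11-21 8-2 10 3 14-12 22-3 14-16 12-16-1-14 19 17 8 22-3 4 7-1 13 2 6 16 16 12 7 12 2 8 6 10 0 8-8 0-6-10-12 0-5 10-15 24 0 8-4 2-20-5-6 8-2 9-10 1-12-3-6 11 13 7 2z"/><path d="M591 16l-21 0 0 8-18 14-9 4-19 0-14 7-4 5-1 23 12 21 5 25-4 6 0 20 8 16 0 6-5 4-39 2 5 15 0 32 2 6 24-2 38-28 16-6 18-2 7-4z"/><path d="M282 16l-49 0-1 7-10 6 18 18 1 15-13 25-5 20-1 31-10 12-6 2-11 4-22 0-9-4-9-4-15-13-17-26-39-17-10 21 10 13 26 25 6-6 3 0 25 19 33 20 11 3 21-1 19-16 24-35 4-10 17-19 7-4-3-7-9-11-3-9 19-36z"/><path d="M591 517l-16 3-12 9-11 12-10 6-35-1-24 10-7 0-18 6-18 0-15 9-12-3-20 0-18-6-13-10-9-2-12 10-28 13 14 11 5 8 160 0 15-8 38-1 47-34z"/><path d="M573 481l-19 0-23 15-22 10-15 0-6 6-4 10-17 19-11 5-13 1-14 6-4 0-12-7-10-10-3-9-8-5-6 9-14 14-5 9 8 8 18 6 20 0 12 3 15-9 18 0 18-6 7 0 24-10 35 1 10-6 11-12 12-9 17-4 0-27z"/><path d="M341 511l-17 9-15 16-13 3-10 16-12 11-8 26 64 0 0-5-17-14 28-13 12-10 13 4 6-9 14-14 5-7 0-3-5-3-30 2z"/><path d="M74 112l-14 20 0 30-5 6-17 18-6 2-16 0 1 32 25-2 30-8 18-15 8-31 12-12-26-26z"/><path d="M111 151l-11 10-10 34-10 10-8 5-30 8-25 2-1 16 28 0 40-8 36-16 35 0 6-2-35-37-4-12z"/><path d="M591 230l-25 4-12 7-24 23-17 8-13 4-2 2 7 9 6 13 2 2 9-2 17 0 7 4 5 0 12-10 24-12 4 0z"/>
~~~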